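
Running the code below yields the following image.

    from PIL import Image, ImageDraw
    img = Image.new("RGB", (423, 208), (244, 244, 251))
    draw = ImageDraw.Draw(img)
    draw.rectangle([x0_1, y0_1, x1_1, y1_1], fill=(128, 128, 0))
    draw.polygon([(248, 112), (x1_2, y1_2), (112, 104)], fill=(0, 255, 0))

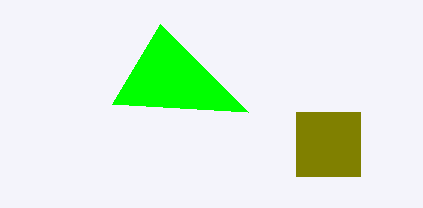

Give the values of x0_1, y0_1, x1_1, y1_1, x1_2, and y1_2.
x0_1 = 296
y0_1 = 112
x1_1 = 360
y1_1 = 176
x1_2 = 160
y1_2 = 24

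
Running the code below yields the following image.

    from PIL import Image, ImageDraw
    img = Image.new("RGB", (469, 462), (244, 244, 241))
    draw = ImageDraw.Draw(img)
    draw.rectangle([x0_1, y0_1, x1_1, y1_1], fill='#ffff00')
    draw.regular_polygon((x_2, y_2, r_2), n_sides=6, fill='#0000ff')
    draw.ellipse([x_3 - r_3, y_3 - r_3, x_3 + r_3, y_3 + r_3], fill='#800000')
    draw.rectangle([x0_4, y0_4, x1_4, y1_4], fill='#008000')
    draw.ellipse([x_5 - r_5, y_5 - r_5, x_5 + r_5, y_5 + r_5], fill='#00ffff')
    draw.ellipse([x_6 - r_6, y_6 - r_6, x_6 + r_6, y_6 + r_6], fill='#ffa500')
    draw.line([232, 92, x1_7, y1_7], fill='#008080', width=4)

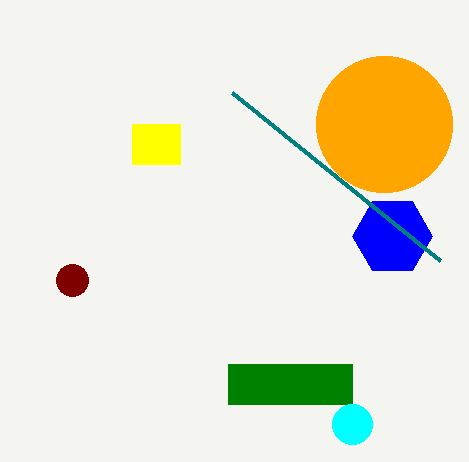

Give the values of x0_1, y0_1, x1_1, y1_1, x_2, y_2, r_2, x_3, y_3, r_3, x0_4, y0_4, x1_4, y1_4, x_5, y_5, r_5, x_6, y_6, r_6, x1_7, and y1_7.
x0_1 = 132
y0_1 = 124
x1_1 = 180
y1_1 = 164
x_2 = 392
y_2 = 236
r_2 = 40
x_3 = 72
y_3 = 280
r_3 = 16
x0_4 = 228
y0_4 = 364
x1_4 = 352
y1_4 = 404
x_5 = 352
y_5 = 424
r_5 = 20
x_6 = 384
y_6 = 124
r_6 = 68
x1_7 = 440
y1_7 = 260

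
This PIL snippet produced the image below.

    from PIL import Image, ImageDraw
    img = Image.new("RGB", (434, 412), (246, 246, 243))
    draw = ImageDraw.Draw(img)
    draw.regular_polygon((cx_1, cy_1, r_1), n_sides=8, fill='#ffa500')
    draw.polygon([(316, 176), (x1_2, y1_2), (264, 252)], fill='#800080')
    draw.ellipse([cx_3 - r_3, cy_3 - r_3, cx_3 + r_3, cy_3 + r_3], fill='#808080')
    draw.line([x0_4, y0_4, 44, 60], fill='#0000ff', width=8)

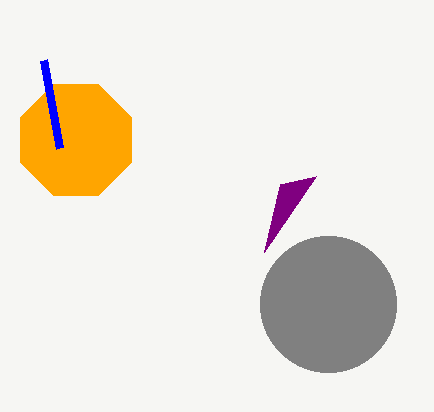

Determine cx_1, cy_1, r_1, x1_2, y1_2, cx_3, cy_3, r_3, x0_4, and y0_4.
cx_1 = 76, cy_1 = 140, r_1 = 60, x1_2 = 280, y1_2 = 184, cx_3 = 328, cy_3 = 304, r_3 = 68, x0_4 = 60, y0_4 = 148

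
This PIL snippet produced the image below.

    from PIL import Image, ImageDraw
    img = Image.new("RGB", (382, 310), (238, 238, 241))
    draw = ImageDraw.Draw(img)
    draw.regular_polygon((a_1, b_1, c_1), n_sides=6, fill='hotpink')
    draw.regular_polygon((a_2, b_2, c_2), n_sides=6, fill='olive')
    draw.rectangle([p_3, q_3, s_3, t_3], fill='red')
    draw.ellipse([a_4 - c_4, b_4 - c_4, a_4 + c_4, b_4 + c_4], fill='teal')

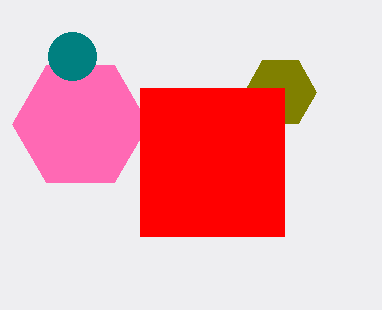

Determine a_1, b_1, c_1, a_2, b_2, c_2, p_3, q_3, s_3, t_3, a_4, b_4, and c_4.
a_1 = 80, b_1 = 124, c_1 = 68, a_2 = 280, b_2 = 92, c_2 = 36, p_3 = 140, q_3 = 88, s_3 = 284, t_3 = 236, a_4 = 72, b_4 = 56, c_4 = 24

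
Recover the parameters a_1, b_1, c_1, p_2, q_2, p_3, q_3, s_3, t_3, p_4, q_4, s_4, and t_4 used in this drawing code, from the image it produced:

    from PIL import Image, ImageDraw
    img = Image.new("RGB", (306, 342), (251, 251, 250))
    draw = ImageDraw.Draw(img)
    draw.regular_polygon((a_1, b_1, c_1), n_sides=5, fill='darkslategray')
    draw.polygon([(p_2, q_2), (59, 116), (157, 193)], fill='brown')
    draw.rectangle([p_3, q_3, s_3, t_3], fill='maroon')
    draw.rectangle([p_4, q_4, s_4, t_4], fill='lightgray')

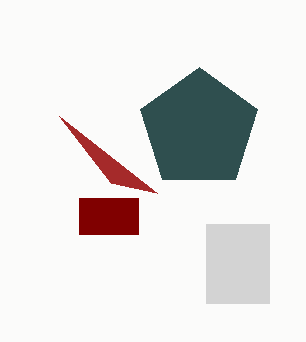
a_1 = 199; b_1 = 129; c_1 = 62; p_2 = 111; q_2 = 183; p_3 = 79; q_3 = 198; s_3 = 138; t_3 = 234; p_4 = 206; q_4 = 224; s_4 = 269; t_4 = 303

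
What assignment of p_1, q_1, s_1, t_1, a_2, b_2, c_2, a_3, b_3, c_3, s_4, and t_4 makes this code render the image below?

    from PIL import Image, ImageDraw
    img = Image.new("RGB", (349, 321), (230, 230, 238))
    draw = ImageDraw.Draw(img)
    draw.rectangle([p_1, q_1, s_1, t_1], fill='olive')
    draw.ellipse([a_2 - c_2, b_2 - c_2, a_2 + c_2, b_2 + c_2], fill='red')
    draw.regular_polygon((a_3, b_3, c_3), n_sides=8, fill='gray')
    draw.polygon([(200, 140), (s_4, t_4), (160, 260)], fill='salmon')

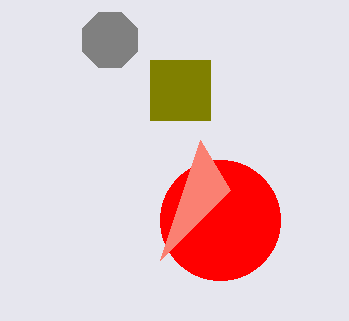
p_1 = 150; q_1 = 60; s_1 = 210; t_1 = 120; a_2 = 220; b_2 = 220; c_2 = 60; a_3 = 110; b_3 = 40; c_3 = 30; s_4 = 230; t_4 = 190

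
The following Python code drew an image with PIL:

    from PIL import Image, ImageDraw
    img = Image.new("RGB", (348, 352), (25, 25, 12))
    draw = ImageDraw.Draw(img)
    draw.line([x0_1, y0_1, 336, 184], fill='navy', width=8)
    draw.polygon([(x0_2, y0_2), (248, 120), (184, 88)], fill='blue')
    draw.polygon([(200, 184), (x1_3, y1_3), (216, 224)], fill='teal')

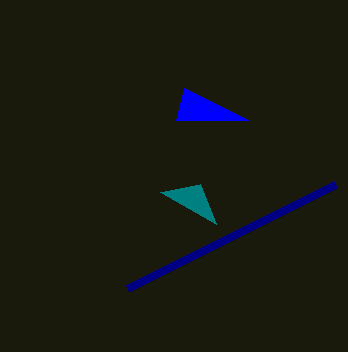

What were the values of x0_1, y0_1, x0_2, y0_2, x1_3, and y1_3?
x0_1 = 128; y0_1 = 288; x0_2 = 176; y0_2 = 120; x1_3 = 160; y1_3 = 192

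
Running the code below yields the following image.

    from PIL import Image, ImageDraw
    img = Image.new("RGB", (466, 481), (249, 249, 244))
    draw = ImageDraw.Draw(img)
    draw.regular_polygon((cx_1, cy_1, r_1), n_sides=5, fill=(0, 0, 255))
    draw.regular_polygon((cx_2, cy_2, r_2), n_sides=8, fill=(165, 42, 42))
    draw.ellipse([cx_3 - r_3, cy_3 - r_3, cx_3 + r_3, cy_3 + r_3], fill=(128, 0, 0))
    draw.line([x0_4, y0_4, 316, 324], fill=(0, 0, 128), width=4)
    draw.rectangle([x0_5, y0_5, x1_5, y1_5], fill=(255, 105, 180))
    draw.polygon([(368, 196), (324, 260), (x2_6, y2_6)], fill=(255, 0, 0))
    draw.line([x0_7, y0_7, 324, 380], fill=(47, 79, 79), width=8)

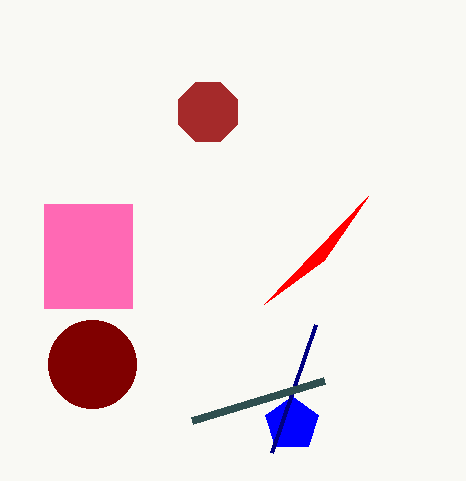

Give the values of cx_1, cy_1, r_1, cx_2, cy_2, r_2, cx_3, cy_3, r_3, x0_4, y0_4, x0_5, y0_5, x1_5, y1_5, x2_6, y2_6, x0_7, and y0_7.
cx_1 = 292
cy_1 = 424
r_1 = 28
cx_2 = 208
cy_2 = 112
r_2 = 32
cx_3 = 92
cy_3 = 364
r_3 = 44
x0_4 = 272
y0_4 = 452
x0_5 = 44
y0_5 = 204
x1_5 = 132
y1_5 = 308
x2_6 = 264
y2_6 = 304
x0_7 = 192
y0_7 = 420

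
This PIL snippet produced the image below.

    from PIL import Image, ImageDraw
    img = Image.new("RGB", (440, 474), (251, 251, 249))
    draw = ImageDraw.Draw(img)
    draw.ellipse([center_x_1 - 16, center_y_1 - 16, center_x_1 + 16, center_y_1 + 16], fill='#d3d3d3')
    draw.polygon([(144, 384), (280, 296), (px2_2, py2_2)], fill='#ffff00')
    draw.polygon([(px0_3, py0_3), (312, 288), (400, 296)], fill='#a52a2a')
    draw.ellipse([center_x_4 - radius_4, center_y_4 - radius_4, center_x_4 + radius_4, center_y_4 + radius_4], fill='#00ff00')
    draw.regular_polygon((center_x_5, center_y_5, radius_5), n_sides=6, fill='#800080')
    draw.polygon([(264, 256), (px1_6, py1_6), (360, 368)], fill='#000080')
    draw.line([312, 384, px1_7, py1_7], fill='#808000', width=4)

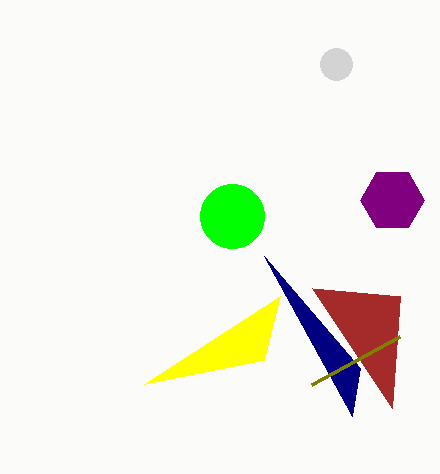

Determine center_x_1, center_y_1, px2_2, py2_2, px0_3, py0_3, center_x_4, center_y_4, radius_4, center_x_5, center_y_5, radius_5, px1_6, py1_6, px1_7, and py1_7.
center_x_1 = 336, center_y_1 = 64, px2_2 = 264, py2_2 = 360, px0_3 = 392, py0_3 = 408, center_x_4 = 232, center_y_4 = 216, radius_4 = 32, center_x_5 = 392, center_y_5 = 200, radius_5 = 32, px1_6 = 352, py1_6 = 416, px1_7 = 400, py1_7 = 336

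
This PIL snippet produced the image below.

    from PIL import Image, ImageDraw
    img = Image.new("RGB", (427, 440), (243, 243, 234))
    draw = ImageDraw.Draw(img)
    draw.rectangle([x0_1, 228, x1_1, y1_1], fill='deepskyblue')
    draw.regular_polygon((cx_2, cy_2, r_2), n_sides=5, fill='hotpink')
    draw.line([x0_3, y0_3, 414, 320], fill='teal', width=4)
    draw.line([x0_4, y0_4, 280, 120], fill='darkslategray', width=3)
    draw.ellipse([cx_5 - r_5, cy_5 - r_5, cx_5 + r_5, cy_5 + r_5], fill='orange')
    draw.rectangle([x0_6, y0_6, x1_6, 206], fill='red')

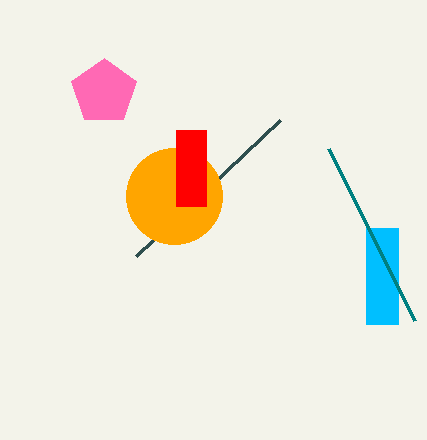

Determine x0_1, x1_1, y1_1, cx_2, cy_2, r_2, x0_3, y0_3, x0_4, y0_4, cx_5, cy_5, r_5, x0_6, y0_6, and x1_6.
x0_1 = 366
x1_1 = 398
y1_1 = 324
cx_2 = 104
cy_2 = 92
r_2 = 34
x0_3 = 328
y0_3 = 148
x0_4 = 136
y0_4 = 256
cx_5 = 174
cy_5 = 196
r_5 = 48
x0_6 = 176
y0_6 = 130
x1_6 = 206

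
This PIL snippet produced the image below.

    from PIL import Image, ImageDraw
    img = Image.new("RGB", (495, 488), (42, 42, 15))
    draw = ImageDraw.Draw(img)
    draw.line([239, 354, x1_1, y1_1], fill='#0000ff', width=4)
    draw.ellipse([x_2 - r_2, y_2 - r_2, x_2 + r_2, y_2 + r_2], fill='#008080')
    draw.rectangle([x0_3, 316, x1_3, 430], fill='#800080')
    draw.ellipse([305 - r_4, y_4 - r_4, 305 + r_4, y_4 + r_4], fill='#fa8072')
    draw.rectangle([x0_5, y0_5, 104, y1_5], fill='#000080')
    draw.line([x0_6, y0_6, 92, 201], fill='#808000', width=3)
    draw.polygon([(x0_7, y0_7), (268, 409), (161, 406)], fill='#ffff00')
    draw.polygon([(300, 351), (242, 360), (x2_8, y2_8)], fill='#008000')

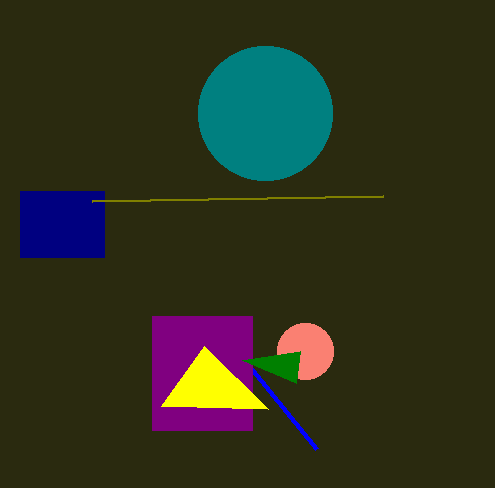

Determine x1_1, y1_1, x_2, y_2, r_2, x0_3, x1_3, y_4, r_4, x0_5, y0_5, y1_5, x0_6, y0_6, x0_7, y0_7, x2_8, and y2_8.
x1_1 = 316, y1_1 = 449, x_2 = 265, y_2 = 113, r_2 = 67, x0_3 = 152, x1_3 = 252, y_4 = 351, r_4 = 28, x0_5 = 20, y0_5 = 191, y1_5 = 257, x0_6 = 383, y0_6 = 196, x0_7 = 204, y0_7 = 346, x2_8 = 296, y2_8 = 383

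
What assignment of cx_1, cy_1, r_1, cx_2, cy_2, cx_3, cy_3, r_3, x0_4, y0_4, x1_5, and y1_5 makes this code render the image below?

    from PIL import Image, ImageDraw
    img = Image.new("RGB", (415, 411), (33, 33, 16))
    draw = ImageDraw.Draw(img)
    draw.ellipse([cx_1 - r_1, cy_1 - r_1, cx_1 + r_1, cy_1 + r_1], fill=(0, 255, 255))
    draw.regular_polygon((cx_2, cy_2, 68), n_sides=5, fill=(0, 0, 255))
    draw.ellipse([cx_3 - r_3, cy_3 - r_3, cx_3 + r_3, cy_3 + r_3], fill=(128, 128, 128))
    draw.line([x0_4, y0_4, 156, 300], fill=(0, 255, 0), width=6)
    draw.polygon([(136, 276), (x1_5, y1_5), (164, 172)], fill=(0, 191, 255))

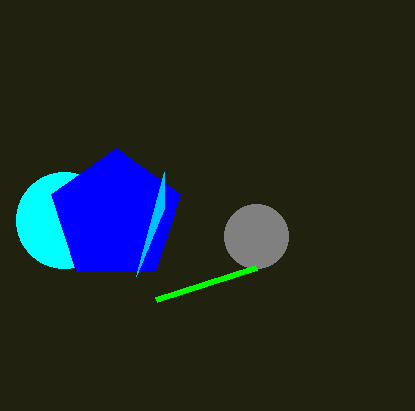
cx_1 = 64; cy_1 = 220; r_1 = 48; cx_2 = 116; cy_2 = 216; cx_3 = 256; cy_3 = 236; r_3 = 32; x0_4 = 256; y0_4 = 268; x1_5 = 164; y1_5 = 208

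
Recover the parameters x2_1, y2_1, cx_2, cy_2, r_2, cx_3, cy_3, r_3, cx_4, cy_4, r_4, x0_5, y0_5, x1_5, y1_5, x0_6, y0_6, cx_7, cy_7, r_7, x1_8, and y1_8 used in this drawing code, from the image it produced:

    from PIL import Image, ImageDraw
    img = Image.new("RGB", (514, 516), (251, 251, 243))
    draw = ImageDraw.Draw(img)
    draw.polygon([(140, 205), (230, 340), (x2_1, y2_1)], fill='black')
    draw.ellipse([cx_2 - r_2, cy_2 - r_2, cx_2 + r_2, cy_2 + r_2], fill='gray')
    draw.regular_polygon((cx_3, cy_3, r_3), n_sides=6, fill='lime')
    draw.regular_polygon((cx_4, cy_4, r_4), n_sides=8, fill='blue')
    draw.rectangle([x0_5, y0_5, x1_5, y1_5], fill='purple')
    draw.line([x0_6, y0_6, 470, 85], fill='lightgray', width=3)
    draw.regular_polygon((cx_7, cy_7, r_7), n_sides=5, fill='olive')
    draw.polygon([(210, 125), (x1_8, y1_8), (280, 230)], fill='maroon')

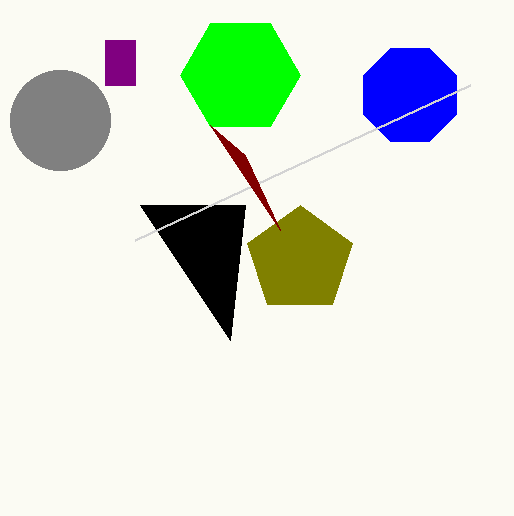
x2_1 = 245, y2_1 = 205, cx_2 = 60, cy_2 = 120, r_2 = 50, cx_3 = 240, cy_3 = 75, r_3 = 60, cx_4 = 410, cy_4 = 95, r_4 = 50, x0_5 = 105, y0_5 = 40, x1_5 = 135, y1_5 = 85, x0_6 = 135, y0_6 = 240, cx_7 = 300, cy_7 = 260, r_7 = 55, x1_8 = 245, y1_8 = 155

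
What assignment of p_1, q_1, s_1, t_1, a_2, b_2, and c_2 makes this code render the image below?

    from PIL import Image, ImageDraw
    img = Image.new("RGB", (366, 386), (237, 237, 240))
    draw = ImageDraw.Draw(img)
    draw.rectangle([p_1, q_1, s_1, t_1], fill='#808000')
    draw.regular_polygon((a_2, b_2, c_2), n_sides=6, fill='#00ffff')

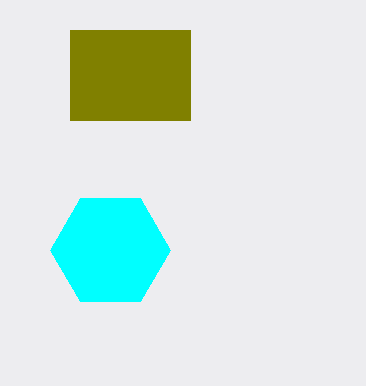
p_1 = 70
q_1 = 30
s_1 = 190
t_1 = 120
a_2 = 110
b_2 = 250
c_2 = 60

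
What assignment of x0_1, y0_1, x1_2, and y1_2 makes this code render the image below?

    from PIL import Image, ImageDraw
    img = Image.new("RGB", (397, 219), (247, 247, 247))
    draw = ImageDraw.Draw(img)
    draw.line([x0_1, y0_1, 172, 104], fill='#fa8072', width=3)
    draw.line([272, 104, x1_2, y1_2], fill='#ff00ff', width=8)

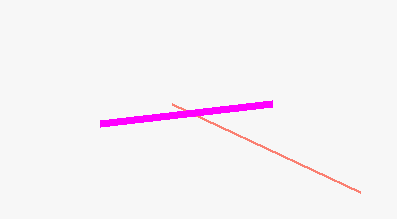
x0_1 = 360, y0_1 = 192, x1_2 = 100, y1_2 = 124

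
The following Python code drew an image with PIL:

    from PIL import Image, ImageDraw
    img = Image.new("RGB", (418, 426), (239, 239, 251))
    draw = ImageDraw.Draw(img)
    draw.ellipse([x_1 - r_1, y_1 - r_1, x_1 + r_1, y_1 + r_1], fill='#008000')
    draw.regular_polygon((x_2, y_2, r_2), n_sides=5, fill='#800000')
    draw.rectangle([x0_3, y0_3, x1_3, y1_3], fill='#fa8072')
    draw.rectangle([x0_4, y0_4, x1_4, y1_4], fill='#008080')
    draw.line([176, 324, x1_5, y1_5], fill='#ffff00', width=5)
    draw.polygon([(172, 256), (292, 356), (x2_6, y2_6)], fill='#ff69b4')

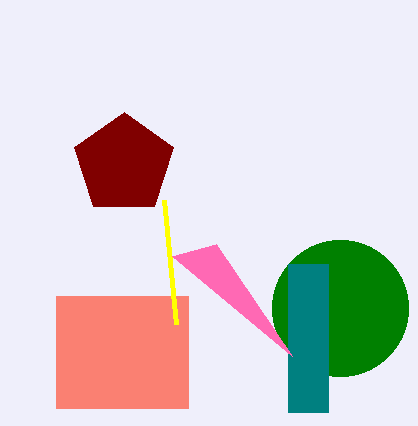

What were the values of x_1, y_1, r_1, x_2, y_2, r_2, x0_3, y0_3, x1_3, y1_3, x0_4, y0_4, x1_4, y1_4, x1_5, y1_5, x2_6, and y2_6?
x_1 = 340, y_1 = 308, r_1 = 68, x_2 = 124, y_2 = 164, r_2 = 52, x0_3 = 56, y0_3 = 296, x1_3 = 188, y1_3 = 408, x0_4 = 288, y0_4 = 264, x1_4 = 328, y1_4 = 412, x1_5 = 164, y1_5 = 200, x2_6 = 216, y2_6 = 244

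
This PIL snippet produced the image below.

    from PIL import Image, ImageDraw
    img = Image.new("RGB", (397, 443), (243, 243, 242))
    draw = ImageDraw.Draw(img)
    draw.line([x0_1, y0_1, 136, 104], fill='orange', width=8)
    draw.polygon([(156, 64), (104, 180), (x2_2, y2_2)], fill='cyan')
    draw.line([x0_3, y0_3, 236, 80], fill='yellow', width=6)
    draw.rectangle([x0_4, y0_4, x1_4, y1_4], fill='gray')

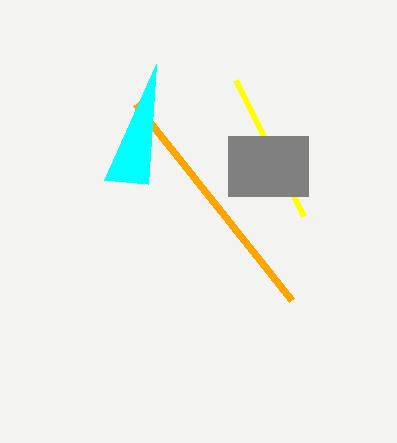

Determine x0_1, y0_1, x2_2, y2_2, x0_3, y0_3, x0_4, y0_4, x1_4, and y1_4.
x0_1 = 292; y0_1 = 300; x2_2 = 148; y2_2 = 184; x0_3 = 304; y0_3 = 216; x0_4 = 228; y0_4 = 136; x1_4 = 308; y1_4 = 196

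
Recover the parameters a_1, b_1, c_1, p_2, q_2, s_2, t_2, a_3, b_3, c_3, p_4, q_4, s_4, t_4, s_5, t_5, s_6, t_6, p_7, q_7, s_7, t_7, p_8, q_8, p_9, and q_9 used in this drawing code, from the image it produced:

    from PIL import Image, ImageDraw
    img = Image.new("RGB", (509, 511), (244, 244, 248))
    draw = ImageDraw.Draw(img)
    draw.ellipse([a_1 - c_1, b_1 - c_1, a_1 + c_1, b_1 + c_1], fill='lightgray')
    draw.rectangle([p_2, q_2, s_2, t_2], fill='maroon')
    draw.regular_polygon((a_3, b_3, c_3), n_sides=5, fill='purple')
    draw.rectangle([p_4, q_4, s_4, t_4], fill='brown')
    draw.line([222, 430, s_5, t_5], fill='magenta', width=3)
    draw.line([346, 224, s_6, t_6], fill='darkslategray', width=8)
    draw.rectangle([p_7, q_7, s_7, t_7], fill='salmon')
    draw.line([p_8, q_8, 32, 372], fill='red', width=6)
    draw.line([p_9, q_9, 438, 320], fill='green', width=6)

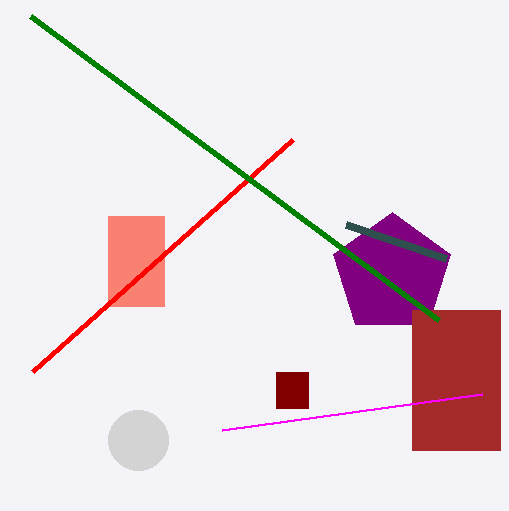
a_1 = 138; b_1 = 440; c_1 = 30; p_2 = 276; q_2 = 372; s_2 = 308; t_2 = 408; a_3 = 392; b_3 = 274; c_3 = 62; p_4 = 412; q_4 = 310; s_4 = 500; t_4 = 450; s_5 = 482; t_5 = 394; s_6 = 446; t_6 = 258; p_7 = 108; q_7 = 216; s_7 = 164; t_7 = 306; p_8 = 292; q_8 = 140; p_9 = 30; q_9 = 16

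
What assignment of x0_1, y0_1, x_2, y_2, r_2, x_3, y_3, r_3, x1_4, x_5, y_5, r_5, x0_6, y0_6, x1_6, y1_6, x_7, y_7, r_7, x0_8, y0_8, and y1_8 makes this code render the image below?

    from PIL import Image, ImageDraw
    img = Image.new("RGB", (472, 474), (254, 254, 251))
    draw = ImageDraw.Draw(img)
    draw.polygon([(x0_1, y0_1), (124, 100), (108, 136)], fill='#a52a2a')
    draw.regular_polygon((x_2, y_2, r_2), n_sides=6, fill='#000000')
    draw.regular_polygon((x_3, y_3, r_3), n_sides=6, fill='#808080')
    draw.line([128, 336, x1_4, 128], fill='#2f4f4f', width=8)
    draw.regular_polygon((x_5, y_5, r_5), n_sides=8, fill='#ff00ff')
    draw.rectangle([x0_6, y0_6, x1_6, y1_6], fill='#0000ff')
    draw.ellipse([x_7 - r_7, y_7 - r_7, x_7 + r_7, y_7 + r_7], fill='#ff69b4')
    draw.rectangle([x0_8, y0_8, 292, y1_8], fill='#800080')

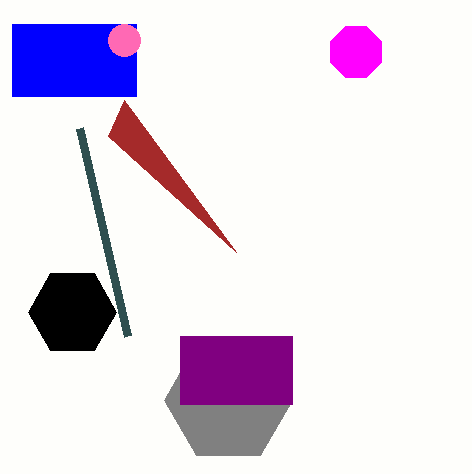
x0_1 = 236; y0_1 = 252; x_2 = 72; y_2 = 312; r_2 = 44; x_3 = 228; y_3 = 400; r_3 = 64; x1_4 = 80; x_5 = 356; y_5 = 52; r_5 = 28; x0_6 = 12; y0_6 = 24; x1_6 = 136; y1_6 = 96; x_7 = 124; y_7 = 40; r_7 = 16; x0_8 = 180; y0_8 = 336; y1_8 = 404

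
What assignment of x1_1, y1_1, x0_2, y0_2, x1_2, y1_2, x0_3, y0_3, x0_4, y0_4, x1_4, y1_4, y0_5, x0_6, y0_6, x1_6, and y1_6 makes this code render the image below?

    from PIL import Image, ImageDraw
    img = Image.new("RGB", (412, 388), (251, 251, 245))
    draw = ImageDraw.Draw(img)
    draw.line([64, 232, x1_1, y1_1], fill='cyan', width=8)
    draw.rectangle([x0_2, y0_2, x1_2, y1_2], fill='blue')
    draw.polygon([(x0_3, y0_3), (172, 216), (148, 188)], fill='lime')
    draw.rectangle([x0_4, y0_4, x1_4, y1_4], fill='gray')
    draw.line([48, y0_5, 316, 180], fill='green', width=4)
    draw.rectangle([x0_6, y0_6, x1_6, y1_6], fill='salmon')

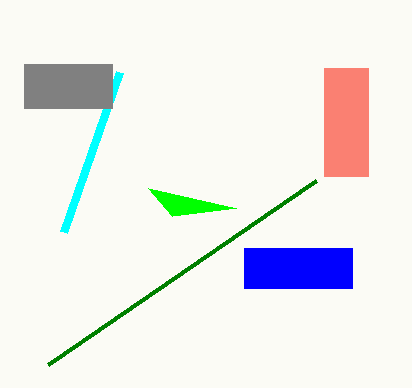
x1_1 = 120, y1_1 = 72, x0_2 = 244, y0_2 = 248, x1_2 = 352, y1_2 = 288, x0_3 = 236, y0_3 = 208, x0_4 = 24, y0_4 = 64, x1_4 = 112, y1_4 = 108, y0_5 = 364, x0_6 = 324, y0_6 = 68, x1_6 = 368, y1_6 = 176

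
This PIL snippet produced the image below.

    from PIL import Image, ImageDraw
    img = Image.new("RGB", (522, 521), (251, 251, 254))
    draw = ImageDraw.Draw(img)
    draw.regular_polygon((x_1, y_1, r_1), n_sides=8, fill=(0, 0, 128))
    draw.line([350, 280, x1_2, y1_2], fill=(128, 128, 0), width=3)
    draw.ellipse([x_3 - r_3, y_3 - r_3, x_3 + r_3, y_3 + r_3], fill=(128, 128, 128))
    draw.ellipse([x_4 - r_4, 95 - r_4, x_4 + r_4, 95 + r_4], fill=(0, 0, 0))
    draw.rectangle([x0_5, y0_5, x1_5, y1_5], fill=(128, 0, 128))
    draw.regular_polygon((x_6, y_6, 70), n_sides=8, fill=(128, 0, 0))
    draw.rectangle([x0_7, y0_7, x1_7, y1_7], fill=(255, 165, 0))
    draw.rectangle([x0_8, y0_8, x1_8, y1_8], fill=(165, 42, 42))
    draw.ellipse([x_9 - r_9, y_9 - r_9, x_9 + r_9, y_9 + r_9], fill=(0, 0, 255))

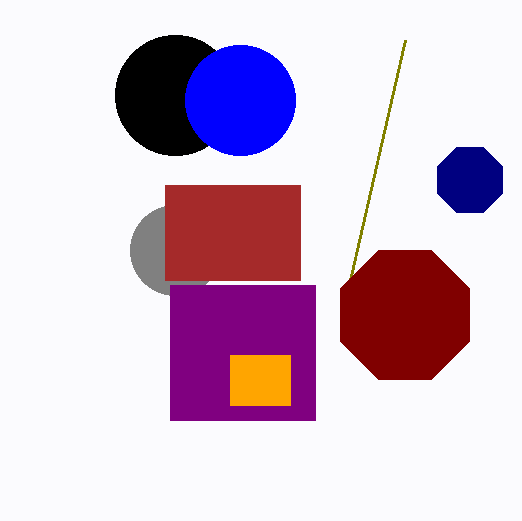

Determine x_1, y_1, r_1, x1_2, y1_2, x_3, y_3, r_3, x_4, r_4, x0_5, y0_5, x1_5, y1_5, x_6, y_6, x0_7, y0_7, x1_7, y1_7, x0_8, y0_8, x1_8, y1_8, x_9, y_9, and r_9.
x_1 = 470
y_1 = 180
r_1 = 35
x1_2 = 405
y1_2 = 40
x_3 = 175
y_3 = 250
r_3 = 45
x_4 = 175
r_4 = 60
x0_5 = 170
y0_5 = 285
x1_5 = 315
y1_5 = 420
x_6 = 405
y_6 = 315
x0_7 = 230
y0_7 = 355
x1_7 = 290
y1_7 = 405
x0_8 = 165
y0_8 = 185
x1_8 = 300
y1_8 = 280
x_9 = 240
y_9 = 100
r_9 = 55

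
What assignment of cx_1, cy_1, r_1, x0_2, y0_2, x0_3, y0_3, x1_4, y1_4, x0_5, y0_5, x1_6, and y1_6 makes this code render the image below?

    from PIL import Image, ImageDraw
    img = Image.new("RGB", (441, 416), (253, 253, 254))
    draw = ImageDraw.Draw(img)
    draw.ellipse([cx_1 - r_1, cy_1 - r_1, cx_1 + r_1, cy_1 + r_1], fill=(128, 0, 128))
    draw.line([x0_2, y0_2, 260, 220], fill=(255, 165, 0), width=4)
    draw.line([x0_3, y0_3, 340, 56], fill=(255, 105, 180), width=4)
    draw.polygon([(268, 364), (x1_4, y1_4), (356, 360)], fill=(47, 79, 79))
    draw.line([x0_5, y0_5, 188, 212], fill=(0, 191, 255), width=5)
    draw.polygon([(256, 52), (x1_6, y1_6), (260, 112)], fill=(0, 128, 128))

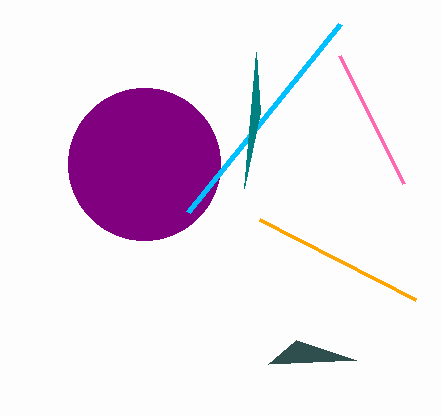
cx_1 = 144, cy_1 = 164, r_1 = 76, x0_2 = 416, y0_2 = 300, x0_3 = 404, y0_3 = 184, x1_4 = 296, y1_4 = 340, x0_5 = 340, y0_5 = 24, x1_6 = 244, y1_6 = 188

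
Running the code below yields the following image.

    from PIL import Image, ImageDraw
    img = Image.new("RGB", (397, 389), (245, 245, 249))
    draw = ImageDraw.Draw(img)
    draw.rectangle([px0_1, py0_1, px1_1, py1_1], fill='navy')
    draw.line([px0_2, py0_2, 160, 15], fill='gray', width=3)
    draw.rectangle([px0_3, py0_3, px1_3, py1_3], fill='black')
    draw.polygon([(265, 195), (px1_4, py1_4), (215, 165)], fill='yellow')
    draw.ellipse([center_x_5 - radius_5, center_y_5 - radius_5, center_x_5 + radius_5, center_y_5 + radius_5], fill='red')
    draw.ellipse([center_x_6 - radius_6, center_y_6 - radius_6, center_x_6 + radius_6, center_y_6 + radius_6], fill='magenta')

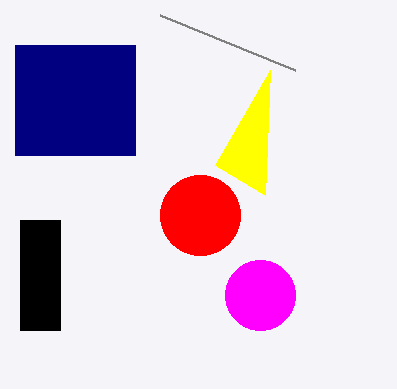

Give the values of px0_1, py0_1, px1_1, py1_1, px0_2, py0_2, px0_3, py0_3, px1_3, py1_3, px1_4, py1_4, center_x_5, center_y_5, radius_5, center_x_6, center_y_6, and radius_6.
px0_1 = 15
py0_1 = 45
px1_1 = 135
py1_1 = 155
px0_2 = 295
py0_2 = 70
px0_3 = 20
py0_3 = 220
px1_3 = 60
py1_3 = 330
px1_4 = 270
py1_4 = 70
center_x_5 = 200
center_y_5 = 215
radius_5 = 40
center_x_6 = 260
center_y_6 = 295
radius_6 = 35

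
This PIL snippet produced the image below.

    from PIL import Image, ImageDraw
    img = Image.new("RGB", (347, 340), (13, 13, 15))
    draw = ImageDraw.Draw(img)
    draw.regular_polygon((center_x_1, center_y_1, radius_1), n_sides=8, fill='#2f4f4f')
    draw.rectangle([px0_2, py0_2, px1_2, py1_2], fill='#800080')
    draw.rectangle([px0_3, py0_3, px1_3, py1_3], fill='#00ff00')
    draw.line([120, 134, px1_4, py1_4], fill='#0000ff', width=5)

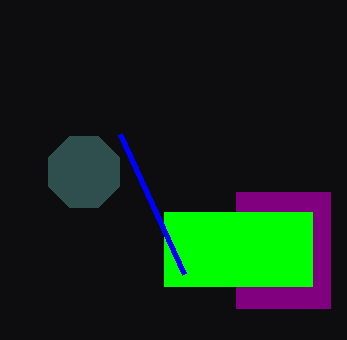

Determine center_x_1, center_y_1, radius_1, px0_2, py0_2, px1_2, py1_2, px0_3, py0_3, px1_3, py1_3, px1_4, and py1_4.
center_x_1 = 84; center_y_1 = 172; radius_1 = 38; px0_2 = 236; py0_2 = 192; px1_2 = 330; py1_2 = 308; px0_3 = 164; py0_3 = 212; px1_3 = 312; py1_3 = 286; px1_4 = 184; py1_4 = 274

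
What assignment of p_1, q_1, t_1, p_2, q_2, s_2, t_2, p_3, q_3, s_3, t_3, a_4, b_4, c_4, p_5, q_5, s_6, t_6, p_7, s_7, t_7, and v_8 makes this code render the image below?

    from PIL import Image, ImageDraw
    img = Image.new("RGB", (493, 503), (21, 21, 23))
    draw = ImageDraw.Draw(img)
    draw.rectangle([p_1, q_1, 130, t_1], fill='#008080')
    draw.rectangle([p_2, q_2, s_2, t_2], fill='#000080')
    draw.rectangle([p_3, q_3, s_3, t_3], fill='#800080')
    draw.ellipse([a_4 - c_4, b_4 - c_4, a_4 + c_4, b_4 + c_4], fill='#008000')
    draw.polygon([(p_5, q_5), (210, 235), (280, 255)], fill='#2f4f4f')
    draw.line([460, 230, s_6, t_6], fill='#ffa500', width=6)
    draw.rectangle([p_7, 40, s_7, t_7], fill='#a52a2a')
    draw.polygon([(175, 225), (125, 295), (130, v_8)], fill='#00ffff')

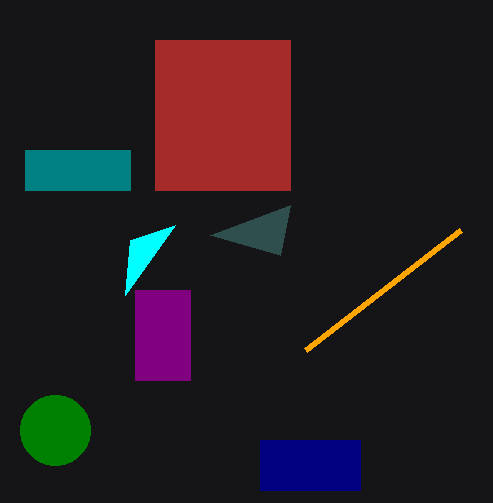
p_1 = 25; q_1 = 150; t_1 = 190; p_2 = 260; q_2 = 440; s_2 = 360; t_2 = 490; p_3 = 135; q_3 = 290; s_3 = 190; t_3 = 380; a_4 = 55; b_4 = 430; c_4 = 35; p_5 = 290; q_5 = 205; s_6 = 305; t_6 = 350; p_7 = 155; s_7 = 290; t_7 = 190; v_8 = 240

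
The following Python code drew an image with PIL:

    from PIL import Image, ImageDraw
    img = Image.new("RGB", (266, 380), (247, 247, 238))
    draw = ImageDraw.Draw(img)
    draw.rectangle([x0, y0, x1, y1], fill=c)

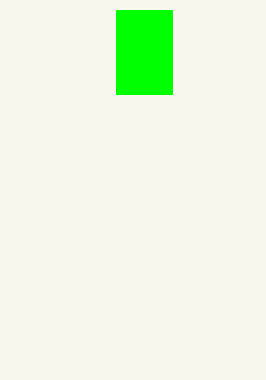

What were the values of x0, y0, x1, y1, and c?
x0 = 116; y0 = 10; x1 = 172; y1 = 94; c = 'lime'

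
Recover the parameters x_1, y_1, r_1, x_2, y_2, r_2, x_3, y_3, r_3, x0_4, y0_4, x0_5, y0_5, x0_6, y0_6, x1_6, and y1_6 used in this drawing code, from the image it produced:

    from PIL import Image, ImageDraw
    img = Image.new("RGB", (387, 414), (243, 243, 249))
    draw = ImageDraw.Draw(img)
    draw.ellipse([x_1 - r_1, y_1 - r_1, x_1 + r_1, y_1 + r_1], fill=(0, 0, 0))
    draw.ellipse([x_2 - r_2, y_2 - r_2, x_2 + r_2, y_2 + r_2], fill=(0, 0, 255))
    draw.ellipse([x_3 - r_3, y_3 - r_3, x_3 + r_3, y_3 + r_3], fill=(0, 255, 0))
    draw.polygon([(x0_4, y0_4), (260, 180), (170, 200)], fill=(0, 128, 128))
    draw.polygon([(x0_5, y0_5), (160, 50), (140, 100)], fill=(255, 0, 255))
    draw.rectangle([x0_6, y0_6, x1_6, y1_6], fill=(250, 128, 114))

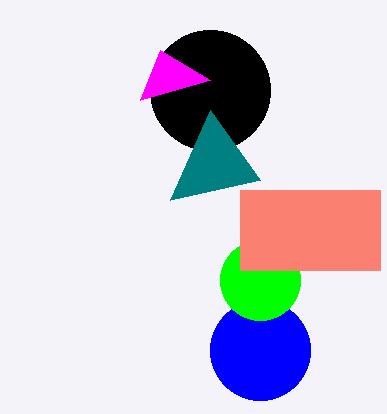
x_1 = 210, y_1 = 90, r_1 = 60, x_2 = 260, y_2 = 350, r_2 = 50, x_3 = 260, y_3 = 280, r_3 = 40, x0_4 = 210, y0_4 = 110, x0_5 = 210, y0_5 = 80, x0_6 = 240, y0_6 = 190, x1_6 = 380, y1_6 = 270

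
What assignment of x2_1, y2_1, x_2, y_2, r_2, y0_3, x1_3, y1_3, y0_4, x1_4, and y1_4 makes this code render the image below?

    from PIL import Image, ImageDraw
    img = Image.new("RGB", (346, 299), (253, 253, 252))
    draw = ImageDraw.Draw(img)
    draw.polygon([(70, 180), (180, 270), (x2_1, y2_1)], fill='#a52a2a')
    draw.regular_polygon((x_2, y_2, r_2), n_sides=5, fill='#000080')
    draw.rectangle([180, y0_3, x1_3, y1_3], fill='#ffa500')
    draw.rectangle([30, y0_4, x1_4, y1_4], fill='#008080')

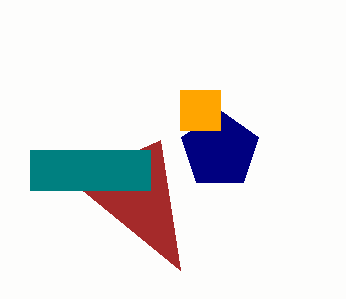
x2_1 = 160; y2_1 = 140; x_2 = 220; y_2 = 150; r_2 = 40; y0_3 = 90; x1_3 = 220; y1_3 = 130; y0_4 = 150; x1_4 = 150; y1_4 = 190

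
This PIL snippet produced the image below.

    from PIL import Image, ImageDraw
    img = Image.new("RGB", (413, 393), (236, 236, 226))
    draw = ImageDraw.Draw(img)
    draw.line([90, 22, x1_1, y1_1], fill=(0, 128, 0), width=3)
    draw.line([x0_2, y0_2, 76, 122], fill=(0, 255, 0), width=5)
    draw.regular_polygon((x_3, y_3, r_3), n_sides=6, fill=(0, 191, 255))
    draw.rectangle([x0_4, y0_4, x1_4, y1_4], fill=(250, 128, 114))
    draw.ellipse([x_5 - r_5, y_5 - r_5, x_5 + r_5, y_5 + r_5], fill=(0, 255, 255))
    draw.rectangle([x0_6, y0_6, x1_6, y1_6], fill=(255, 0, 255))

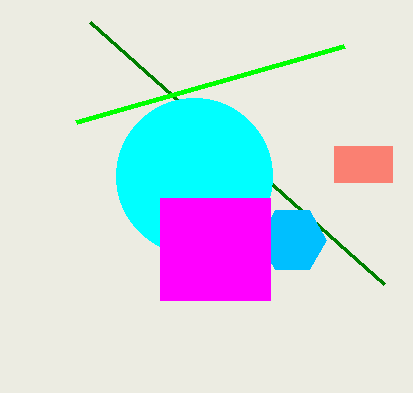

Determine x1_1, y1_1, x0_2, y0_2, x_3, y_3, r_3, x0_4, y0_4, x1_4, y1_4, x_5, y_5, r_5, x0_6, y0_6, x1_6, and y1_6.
x1_1 = 384; y1_1 = 284; x0_2 = 344; y0_2 = 46; x_3 = 292; y_3 = 240; r_3 = 34; x0_4 = 334; y0_4 = 146; x1_4 = 392; y1_4 = 182; x_5 = 194; y_5 = 176; r_5 = 78; x0_6 = 160; y0_6 = 198; x1_6 = 270; y1_6 = 300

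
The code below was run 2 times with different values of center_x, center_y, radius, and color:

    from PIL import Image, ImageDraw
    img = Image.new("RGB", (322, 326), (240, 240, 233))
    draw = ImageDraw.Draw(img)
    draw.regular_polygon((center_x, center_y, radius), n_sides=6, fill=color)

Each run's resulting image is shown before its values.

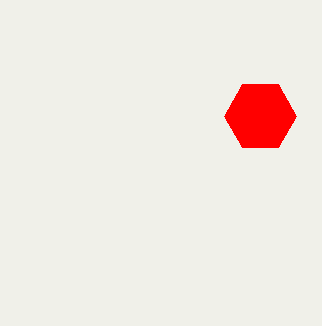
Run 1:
center_x = 260; center_y = 116; radius = 36; color = 'red'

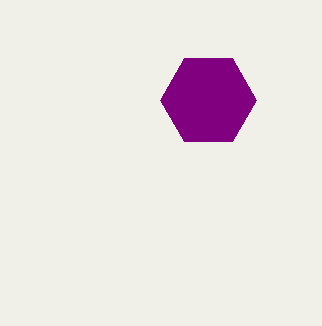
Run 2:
center_x = 208; center_y = 100; radius = 48; color = 'purple'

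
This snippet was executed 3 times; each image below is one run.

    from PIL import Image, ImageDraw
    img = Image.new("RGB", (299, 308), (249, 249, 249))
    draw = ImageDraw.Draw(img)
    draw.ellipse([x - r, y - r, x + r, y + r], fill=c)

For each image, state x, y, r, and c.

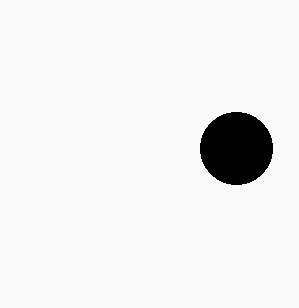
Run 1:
x = 236
y = 148
r = 36
c = 'black'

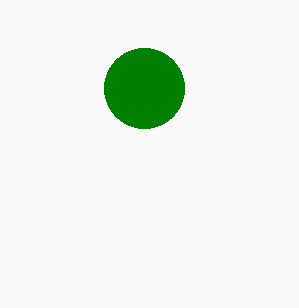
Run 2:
x = 144
y = 88
r = 40
c = 'green'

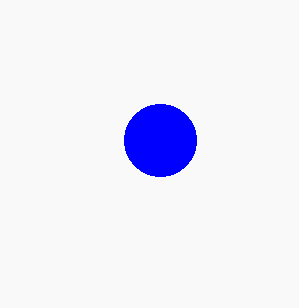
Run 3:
x = 160; y = 140; r = 36; c = 'blue'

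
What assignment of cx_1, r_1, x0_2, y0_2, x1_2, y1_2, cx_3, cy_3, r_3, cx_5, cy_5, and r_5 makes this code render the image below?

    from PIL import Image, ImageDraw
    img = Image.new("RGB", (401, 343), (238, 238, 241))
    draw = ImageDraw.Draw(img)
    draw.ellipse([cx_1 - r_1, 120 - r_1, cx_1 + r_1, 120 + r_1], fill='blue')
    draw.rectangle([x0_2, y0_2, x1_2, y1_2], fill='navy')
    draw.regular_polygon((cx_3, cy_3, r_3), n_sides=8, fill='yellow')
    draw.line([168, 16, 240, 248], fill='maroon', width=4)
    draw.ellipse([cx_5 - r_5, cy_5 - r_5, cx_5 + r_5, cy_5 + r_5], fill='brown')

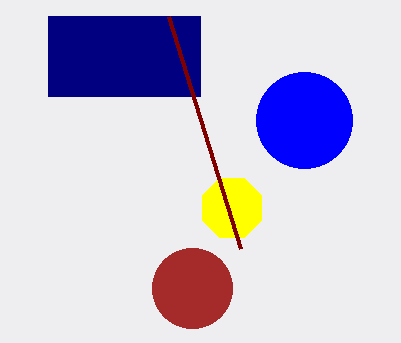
cx_1 = 304, r_1 = 48, x0_2 = 48, y0_2 = 16, x1_2 = 200, y1_2 = 96, cx_3 = 232, cy_3 = 208, r_3 = 32, cx_5 = 192, cy_5 = 288, r_5 = 40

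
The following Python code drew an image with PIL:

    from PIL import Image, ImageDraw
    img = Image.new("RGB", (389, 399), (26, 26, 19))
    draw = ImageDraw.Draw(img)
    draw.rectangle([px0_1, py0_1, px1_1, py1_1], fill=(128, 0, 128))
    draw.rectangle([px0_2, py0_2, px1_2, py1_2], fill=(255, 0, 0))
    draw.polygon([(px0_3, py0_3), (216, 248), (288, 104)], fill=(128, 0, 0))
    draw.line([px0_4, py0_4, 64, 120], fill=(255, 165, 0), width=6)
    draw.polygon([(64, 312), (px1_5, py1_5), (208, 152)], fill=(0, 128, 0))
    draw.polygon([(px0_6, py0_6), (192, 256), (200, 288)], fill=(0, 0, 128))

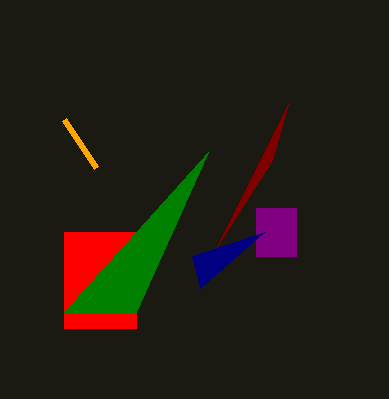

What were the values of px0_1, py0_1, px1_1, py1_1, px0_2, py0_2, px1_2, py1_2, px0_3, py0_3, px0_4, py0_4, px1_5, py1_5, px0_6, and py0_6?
px0_1 = 256; py0_1 = 208; px1_1 = 296; py1_1 = 256; px0_2 = 64; py0_2 = 232; px1_2 = 136; py1_2 = 328; px0_3 = 272; py0_3 = 160; px0_4 = 96; py0_4 = 168; px1_5 = 136; py1_5 = 312; px0_6 = 264; py0_6 = 232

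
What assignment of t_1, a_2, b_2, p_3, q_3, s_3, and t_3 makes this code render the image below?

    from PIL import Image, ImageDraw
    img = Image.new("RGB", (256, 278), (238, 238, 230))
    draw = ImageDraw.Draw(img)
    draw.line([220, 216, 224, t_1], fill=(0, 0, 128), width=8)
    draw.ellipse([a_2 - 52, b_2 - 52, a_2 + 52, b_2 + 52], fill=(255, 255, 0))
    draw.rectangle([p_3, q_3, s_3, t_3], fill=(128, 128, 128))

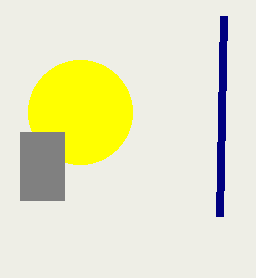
t_1 = 16; a_2 = 80; b_2 = 112; p_3 = 20; q_3 = 132; s_3 = 64; t_3 = 200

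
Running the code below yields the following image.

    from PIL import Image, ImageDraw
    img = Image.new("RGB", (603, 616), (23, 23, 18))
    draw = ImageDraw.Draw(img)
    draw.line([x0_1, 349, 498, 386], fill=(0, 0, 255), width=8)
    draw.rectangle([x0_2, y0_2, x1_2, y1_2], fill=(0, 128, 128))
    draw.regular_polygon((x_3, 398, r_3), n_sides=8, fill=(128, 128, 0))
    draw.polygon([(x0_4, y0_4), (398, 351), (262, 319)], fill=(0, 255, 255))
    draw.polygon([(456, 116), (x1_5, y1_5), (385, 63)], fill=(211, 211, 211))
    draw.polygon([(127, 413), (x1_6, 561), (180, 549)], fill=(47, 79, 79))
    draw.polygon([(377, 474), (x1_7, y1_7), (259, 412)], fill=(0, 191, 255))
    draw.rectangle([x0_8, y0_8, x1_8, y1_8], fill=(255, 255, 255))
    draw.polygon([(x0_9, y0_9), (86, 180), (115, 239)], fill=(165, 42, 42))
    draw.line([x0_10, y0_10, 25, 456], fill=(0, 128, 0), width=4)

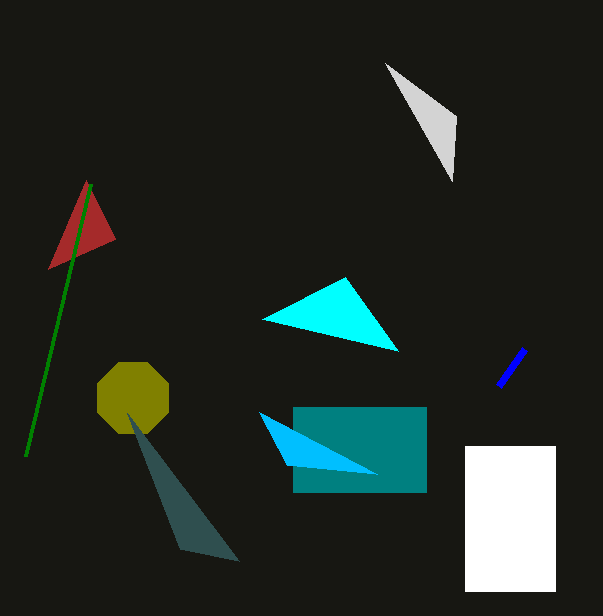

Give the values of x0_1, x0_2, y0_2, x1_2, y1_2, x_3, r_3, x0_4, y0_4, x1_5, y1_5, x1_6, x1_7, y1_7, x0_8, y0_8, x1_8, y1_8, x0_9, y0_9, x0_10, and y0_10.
x0_1 = 524, x0_2 = 293, y0_2 = 407, x1_2 = 426, y1_2 = 492, x_3 = 133, r_3 = 38, x0_4 = 345, y0_4 = 277, x1_5 = 452, y1_5 = 181, x1_6 = 239, x1_7 = 287, y1_7 = 465, x0_8 = 465, y0_8 = 446, x1_8 = 555, y1_8 = 591, x0_9 = 48, y0_9 = 269, x0_10 = 90, y0_10 = 184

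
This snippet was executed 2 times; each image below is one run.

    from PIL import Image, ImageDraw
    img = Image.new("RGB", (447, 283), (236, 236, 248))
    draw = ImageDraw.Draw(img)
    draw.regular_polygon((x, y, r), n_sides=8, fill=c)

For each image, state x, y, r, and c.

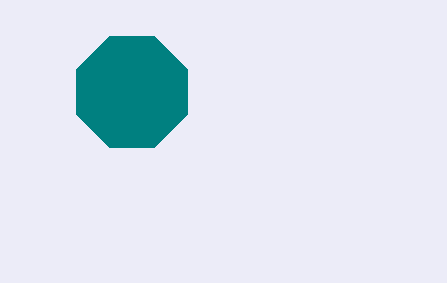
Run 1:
x = 132; y = 92; r = 60; c = 'teal'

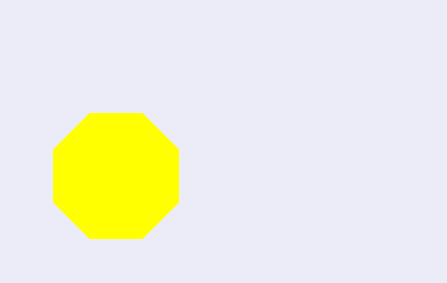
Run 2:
x = 116
y = 176
r = 68
c = 'yellow'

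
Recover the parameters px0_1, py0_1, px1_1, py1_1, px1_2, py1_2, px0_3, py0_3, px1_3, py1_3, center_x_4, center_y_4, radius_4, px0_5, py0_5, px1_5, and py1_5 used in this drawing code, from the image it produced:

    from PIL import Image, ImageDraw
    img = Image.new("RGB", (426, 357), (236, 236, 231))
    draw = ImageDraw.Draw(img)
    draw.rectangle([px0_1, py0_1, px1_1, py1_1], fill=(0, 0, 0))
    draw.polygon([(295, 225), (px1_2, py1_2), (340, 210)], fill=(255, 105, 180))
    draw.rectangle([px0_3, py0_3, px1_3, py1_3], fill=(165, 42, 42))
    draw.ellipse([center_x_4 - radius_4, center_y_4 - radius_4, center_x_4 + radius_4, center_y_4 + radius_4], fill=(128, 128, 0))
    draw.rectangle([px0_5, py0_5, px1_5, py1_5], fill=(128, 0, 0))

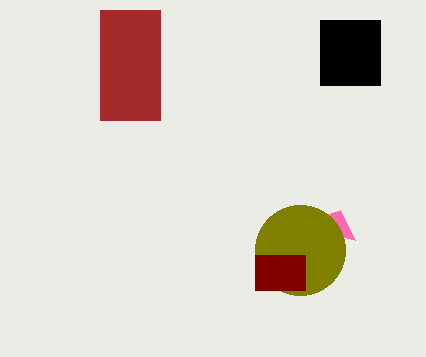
px0_1 = 320; py0_1 = 20; px1_1 = 380; py1_1 = 85; px1_2 = 355; py1_2 = 240; px0_3 = 100; py0_3 = 10; px1_3 = 160; py1_3 = 120; center_x_4 = 300; center_y_4 = 250; radius_4 = 45; px0_5 = 255; py0_5 = 255; px1_5 = 305; py1_5 = 290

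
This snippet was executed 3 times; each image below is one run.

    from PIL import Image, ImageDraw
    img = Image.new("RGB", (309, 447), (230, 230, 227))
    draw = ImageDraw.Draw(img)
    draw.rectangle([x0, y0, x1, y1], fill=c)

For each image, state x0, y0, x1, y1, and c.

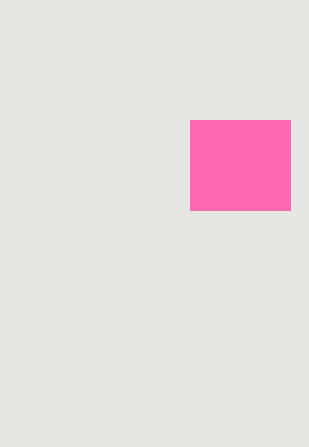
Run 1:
x0 = 190
y0 = 120
x1 = 290
y1 = 210
c = 'hotpink'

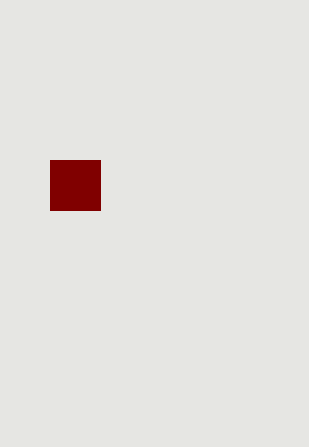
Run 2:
x0 = 50, y0 = 160, x1 = 100, y1 = 210, c = 'maroon'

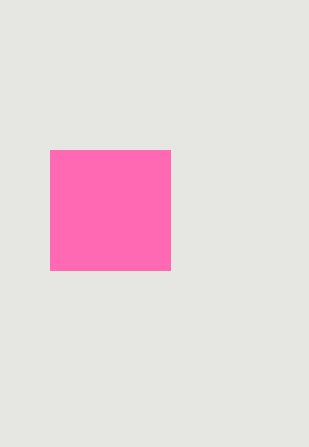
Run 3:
x0 = 50; y0 = 150; x1 = 170; y1 = 270; c = 'hotpink'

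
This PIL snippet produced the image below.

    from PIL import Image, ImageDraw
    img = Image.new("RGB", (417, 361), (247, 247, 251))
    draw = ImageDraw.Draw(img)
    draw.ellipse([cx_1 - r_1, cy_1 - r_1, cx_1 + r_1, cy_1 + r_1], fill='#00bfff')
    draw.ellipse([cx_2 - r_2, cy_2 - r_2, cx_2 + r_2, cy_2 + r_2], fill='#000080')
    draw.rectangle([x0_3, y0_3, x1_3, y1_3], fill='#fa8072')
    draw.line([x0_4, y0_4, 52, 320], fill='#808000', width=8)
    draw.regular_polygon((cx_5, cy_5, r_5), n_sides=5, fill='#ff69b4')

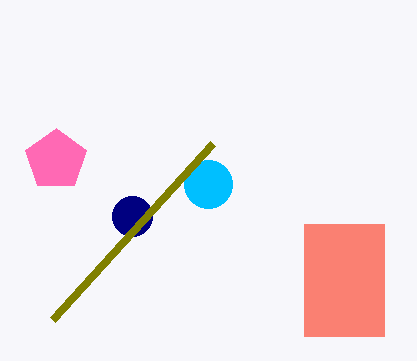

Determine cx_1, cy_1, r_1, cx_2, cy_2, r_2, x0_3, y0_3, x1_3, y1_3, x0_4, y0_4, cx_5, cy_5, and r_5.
cx_1 = 208
cy_1 = 184
r_1 = 24
cx_2 = 132
cy_2 = 216
r_2 = 20
x0_3 = 304
y0_3 = 224
x1_3 = 384
y1_3 = 336
x0_4 = 212
y0_4 = 144
cx_5 = 56
cy_5 = 160
r_5 = 32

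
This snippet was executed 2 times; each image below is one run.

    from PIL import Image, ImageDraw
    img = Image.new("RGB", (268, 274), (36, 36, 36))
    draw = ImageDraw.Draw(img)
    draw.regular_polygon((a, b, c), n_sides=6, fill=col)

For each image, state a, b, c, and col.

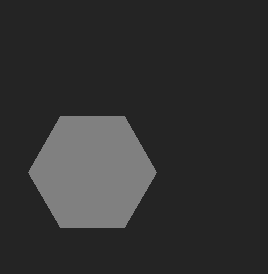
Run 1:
a = 92; b = 172; c = 64; col = 'gray'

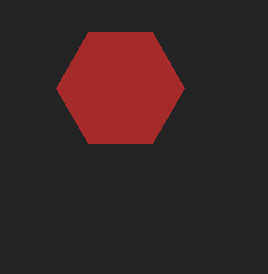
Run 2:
a = 120; b = 88; c = 64; col = 'brown'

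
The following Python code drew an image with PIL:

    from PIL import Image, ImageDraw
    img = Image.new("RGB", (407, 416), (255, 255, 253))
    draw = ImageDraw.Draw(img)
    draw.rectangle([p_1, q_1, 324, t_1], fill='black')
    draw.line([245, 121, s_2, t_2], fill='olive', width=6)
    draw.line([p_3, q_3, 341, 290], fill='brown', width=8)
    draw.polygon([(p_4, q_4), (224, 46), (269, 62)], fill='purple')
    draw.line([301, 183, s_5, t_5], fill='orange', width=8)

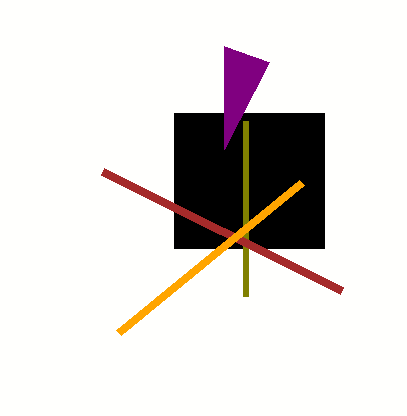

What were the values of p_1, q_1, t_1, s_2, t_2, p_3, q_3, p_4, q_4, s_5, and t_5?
p_1 = 174
q_1 = 113
t_1 = 248
s_2 = 245
t_2 = 296
p_3 = 102
q_3 = 171
p_4 = 224
q_4 = 149
s_5 = 118
t_5 = 333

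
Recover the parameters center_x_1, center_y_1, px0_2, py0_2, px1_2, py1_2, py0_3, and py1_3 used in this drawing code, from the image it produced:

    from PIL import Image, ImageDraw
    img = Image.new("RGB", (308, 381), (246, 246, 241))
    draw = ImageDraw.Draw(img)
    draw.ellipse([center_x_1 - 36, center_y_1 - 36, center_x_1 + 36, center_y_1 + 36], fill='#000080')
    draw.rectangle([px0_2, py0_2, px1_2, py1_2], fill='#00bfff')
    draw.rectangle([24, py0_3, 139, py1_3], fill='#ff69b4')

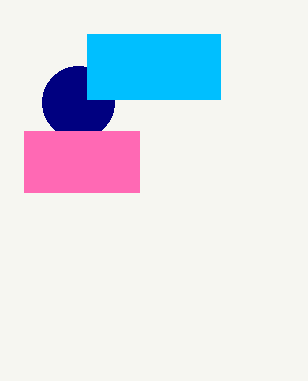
center_x_1 = 78, center_y_1 = 102, px0_2 = 87, py0_2 = 34, px1_2 = 220, py1_2 = 99, py0_3 = 131, py1_3 = 192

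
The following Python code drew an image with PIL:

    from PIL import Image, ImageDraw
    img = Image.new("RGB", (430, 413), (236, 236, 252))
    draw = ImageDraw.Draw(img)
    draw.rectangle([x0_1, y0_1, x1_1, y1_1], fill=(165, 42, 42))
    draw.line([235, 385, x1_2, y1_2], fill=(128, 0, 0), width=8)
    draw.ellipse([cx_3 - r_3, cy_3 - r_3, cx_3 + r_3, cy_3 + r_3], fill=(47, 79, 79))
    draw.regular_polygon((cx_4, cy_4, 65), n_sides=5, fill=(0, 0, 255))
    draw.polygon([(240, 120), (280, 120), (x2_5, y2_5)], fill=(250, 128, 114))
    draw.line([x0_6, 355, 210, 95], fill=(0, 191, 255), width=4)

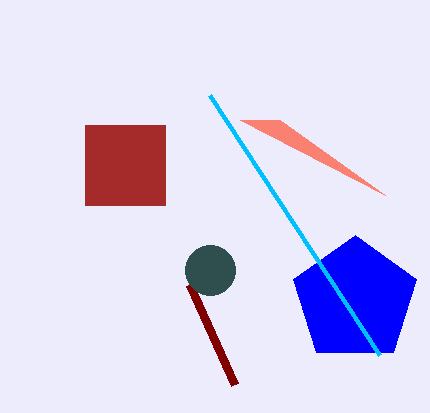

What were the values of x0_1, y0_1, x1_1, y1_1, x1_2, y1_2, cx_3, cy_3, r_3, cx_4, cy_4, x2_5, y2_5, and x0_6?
x0_1 = 85
y0_1 = 125
x1_1 = 165
y1_1 = 205
x1_2 = 190
y1_2 = 285
cx_3 = 210
cy_3 = 270
r_3 = 25
cx_4 = 355
cy_4 = 300
x2_5 = 385
y2_5 = 195
x0_6 = 380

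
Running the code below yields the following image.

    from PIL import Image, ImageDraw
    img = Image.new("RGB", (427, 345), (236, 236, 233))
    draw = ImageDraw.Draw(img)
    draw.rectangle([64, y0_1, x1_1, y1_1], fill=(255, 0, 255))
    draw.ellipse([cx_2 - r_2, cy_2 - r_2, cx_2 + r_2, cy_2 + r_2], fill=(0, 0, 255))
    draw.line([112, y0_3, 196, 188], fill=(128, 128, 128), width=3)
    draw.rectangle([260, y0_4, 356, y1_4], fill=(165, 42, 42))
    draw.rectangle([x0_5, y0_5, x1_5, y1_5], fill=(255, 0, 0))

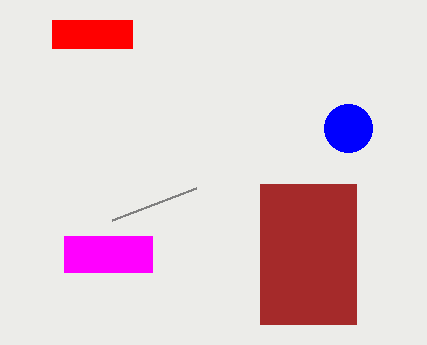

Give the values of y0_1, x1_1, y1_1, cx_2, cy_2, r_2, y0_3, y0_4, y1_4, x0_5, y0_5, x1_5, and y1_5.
y0_1 = 236; x1_1 = 152; y1_1 = 272; cx_2 = 348; cy_2 = 128; r_2 = 24; y0_3 = 220; y0_4 = 184; y1_4 = 324; x0_5 = 52; y0_5 = 20; x1_5 = 132; y1_5 = 48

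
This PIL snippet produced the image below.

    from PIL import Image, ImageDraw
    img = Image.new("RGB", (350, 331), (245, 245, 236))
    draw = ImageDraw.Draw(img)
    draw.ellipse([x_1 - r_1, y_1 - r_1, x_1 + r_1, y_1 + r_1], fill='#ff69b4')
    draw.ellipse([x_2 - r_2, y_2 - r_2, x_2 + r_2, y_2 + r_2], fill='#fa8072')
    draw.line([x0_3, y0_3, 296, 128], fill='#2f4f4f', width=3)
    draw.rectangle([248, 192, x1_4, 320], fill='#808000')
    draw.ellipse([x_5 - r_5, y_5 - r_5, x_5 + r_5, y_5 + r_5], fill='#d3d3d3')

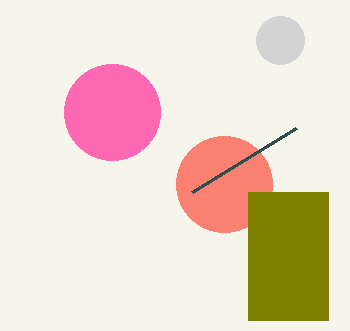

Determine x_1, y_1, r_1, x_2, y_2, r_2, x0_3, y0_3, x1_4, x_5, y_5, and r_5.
x_1 = 112; y_1 = 112; r_1 = 48; x_2 = 224; y_2 = 184; r_2 = 48; x0_3 = 192; y0_3 = 192; x1_4 = 328; x_5 = 280; y_5 = 40; r_5 = 24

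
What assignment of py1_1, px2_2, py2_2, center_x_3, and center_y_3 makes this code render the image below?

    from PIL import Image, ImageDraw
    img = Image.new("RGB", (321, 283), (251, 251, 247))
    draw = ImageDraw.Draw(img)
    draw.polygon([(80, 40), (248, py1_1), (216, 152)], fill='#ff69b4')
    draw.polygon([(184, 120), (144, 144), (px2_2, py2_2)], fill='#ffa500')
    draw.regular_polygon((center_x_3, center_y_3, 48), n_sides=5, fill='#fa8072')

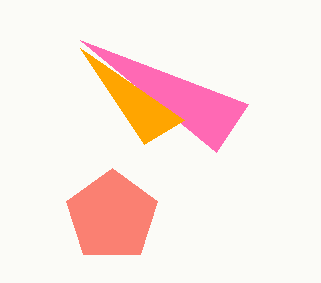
py1_1 = 104; px2_2 = 80; py2_2 = 48; center_x_3 = 112; center_y_3 = 216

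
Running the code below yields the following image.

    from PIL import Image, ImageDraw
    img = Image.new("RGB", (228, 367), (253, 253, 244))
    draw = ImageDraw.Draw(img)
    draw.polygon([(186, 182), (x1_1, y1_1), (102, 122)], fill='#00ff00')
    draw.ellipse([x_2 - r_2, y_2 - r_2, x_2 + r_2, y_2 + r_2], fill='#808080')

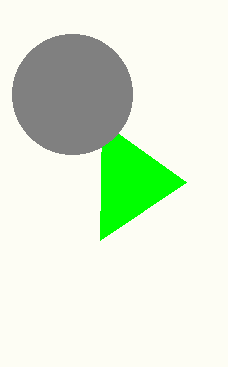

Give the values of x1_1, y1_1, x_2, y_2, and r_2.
x1_1 = 100; y1_1 = 240; x_2 = 72; y_2 = 94; r_2 = 60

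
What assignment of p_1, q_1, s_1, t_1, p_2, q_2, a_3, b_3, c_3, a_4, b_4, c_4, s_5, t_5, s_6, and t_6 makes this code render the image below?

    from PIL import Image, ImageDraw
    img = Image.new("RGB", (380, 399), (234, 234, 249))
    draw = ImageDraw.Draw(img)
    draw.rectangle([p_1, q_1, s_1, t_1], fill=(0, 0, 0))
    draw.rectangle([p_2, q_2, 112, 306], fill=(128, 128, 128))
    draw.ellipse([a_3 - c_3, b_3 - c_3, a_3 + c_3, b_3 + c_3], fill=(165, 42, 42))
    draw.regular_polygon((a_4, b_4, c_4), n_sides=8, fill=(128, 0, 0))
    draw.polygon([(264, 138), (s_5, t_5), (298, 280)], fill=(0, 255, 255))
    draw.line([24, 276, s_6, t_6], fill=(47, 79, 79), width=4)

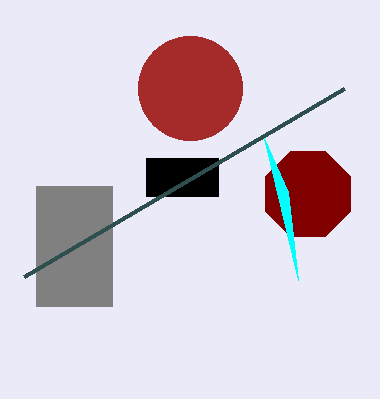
p_1 = 146; q_1 = 158; s_1 = 218; t_1 = 196; p_2 = 36; q_2 = 186; a_3 = 190; b_3 = 88; c_3 = 52; a_4 = 308; b_4 = 194; c_4 = 46; s_5 = 288; t_5 = 192; s_6 = 344; t_6 = 88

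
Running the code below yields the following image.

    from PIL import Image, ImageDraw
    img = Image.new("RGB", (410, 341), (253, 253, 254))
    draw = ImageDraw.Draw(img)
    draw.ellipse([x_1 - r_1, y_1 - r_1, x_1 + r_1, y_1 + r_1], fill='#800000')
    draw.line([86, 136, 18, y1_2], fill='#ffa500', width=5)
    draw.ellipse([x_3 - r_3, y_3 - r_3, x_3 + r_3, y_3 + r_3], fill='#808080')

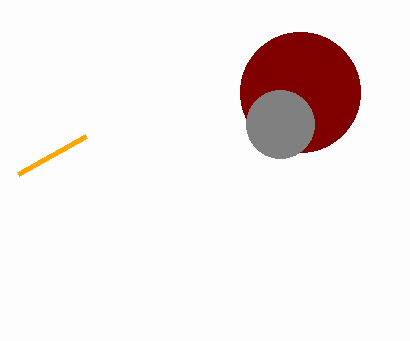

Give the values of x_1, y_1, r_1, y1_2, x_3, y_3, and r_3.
x_1 = 300, y_1 = 92, r_1 = 60, y1_2 = 174, x_3 = 280, y_3 = 124, r_3 = 34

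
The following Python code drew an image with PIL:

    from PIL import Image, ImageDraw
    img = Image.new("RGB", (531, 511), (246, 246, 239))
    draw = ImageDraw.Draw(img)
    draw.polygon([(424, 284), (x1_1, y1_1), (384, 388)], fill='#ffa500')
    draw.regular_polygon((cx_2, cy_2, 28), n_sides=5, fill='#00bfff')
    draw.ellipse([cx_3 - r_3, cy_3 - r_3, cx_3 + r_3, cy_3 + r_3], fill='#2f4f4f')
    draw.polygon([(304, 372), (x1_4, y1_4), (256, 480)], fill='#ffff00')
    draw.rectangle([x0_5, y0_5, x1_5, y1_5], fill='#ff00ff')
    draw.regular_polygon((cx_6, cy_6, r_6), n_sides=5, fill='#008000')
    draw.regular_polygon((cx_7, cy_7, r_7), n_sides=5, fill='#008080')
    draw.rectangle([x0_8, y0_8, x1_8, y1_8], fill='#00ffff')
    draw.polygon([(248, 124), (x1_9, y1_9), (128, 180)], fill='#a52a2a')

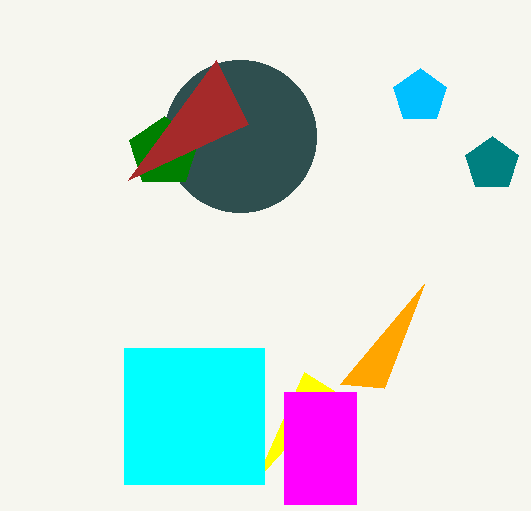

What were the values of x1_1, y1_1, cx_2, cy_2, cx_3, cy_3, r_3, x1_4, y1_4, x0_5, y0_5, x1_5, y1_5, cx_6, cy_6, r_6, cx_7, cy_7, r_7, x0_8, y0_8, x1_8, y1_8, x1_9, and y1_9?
x1_1 = 340; y1_1 = 384; cx_2 = 420; cy_2 = 96; cx_3 = 240; cy_3 = 136; r_3 = 76; x1_4 = 336; y1_4 = 392; x0_5 = 284; y0_5 = 392; x1_5 = 356; y1_5 = 504; cx_6 = 164; cy_6 = 152; r_6 = 36; cx_7 = 492; cy_7 = 164; r_7 = 28; x0_8 = 124; y0_8 = 348; x1_8 = 264; y1_8 = 484; x1_9 = 216; y1_9 = 60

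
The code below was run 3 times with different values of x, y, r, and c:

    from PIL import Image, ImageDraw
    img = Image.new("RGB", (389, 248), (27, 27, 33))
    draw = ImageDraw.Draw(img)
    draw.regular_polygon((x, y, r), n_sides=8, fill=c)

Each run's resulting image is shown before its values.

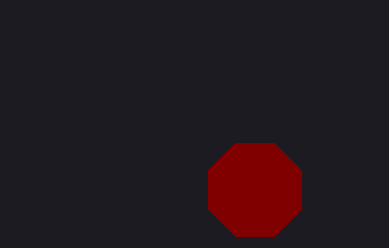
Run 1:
x = 255, y = 190, r = 50, c = 'maroon'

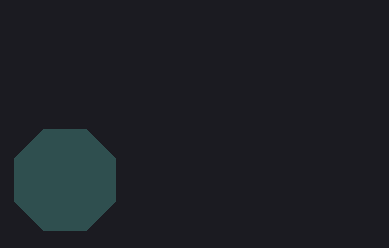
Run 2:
x = 65; y = 180; r = 55; c = 'darkslategray'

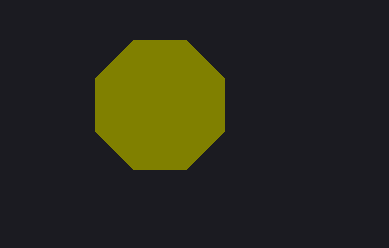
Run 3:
x = 160
y = 105
r = 70
c = 'olive'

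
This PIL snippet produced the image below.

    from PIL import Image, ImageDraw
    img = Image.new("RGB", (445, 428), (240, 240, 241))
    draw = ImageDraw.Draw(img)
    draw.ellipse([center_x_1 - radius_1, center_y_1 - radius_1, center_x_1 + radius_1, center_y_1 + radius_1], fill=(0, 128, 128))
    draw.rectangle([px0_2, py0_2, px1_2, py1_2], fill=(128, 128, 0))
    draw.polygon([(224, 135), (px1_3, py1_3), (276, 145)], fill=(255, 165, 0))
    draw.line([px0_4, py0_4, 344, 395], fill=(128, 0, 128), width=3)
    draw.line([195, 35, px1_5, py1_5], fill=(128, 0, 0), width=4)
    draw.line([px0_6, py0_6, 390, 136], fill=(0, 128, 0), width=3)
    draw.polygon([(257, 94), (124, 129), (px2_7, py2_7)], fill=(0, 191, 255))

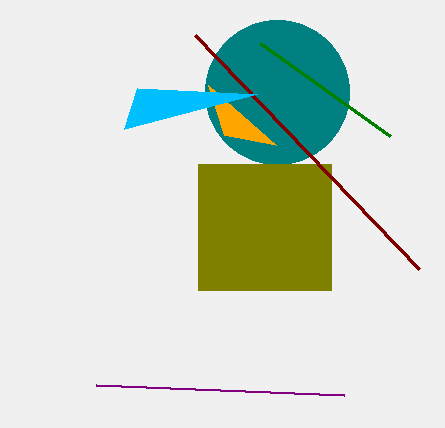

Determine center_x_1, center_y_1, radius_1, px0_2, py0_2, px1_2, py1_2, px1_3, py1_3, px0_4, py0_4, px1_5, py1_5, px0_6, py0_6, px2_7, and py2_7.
center_x_1 = 277, center_y_1 = 92, radius_1 = 72, px0_2 = 198, py0_2 = 164, px1_2 = 331, py1_2 = 290, px1_3 = 208, py1_3 = 85, px0_4 = 96, py0_4 = 385, px1_5 = 419, py1_5 = 269, px0_6 = 260, py0_6 = 43, px2_7 = 137, py2_7 = 88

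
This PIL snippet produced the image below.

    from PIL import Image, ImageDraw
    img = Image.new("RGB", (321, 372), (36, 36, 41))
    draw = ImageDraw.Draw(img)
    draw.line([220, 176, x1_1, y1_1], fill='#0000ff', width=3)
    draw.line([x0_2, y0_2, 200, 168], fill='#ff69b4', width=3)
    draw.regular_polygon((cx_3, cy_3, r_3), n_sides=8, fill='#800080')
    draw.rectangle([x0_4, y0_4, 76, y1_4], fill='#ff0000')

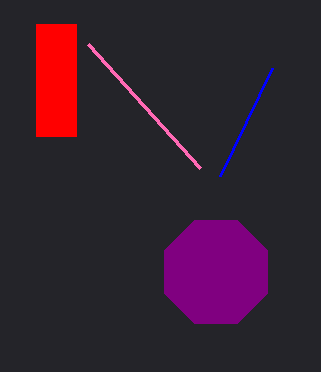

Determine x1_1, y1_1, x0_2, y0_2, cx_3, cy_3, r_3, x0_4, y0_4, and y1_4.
x1_1 = 272, y1_1 = 68, x0_2 = 88, y0_2 = 44, cx_3 = 216, cy_3 = 272, r_3 = 56, x0_4 = 36, y0_4 = 24, y1_4 = 136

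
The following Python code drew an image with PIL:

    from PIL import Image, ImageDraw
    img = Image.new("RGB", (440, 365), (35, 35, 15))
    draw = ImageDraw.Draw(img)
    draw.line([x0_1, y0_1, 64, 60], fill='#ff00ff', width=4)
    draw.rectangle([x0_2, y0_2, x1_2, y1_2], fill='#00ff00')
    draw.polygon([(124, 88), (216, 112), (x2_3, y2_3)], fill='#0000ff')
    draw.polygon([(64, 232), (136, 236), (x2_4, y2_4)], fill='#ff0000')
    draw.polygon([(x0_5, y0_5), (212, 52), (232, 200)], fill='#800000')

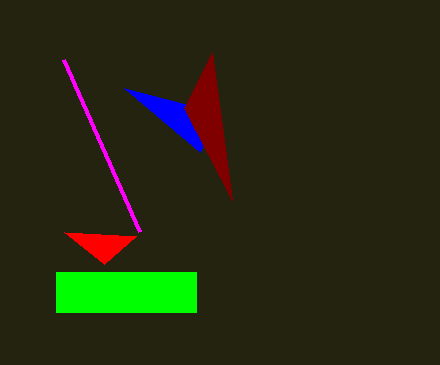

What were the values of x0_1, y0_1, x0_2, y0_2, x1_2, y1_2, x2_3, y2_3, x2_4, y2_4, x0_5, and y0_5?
x0_1 = 140; y0_1 = 232; x0_2 = 56; y0_2 = 272; x1_2 = 196; y1_2 = 312; x2_3 = 200; y2_3 = 152; x2_4 = 104; y2_4 = 264; x0_5 = 184; y0_5 = 108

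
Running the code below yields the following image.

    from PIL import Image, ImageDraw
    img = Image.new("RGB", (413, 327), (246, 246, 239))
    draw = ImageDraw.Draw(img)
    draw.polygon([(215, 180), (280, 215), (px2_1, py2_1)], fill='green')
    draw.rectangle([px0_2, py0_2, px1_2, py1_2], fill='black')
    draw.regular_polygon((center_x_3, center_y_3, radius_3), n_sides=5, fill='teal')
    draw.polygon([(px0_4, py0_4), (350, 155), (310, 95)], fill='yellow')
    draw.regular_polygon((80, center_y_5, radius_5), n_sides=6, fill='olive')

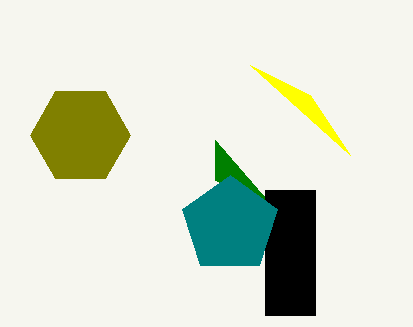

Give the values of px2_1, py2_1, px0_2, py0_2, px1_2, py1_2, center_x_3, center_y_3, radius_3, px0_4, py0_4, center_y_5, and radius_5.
px2_1 = 215; py2_1 = 140; px0_2 = 265; py0_2 = 190; px1_2 = 315; py1_2 = 315; center_x_3 = 230; center_y_3 = 225; radius_3 = 50; px0_4 = 250; py0_4 = 65; center_y_5 = 135; radius_5 = 50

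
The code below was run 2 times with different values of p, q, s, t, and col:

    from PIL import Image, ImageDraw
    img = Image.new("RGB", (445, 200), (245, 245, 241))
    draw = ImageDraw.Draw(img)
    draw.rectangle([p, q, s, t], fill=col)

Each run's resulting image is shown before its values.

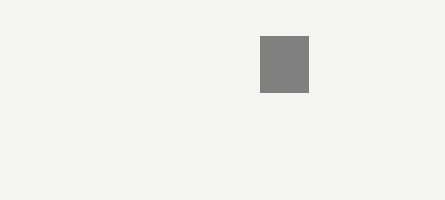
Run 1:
p = 260; q = 36; s = 308; t = 92; col = 'gray'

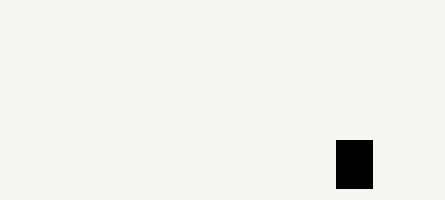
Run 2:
p = 336, q = 140, s = 372, t = 188, col = 'black'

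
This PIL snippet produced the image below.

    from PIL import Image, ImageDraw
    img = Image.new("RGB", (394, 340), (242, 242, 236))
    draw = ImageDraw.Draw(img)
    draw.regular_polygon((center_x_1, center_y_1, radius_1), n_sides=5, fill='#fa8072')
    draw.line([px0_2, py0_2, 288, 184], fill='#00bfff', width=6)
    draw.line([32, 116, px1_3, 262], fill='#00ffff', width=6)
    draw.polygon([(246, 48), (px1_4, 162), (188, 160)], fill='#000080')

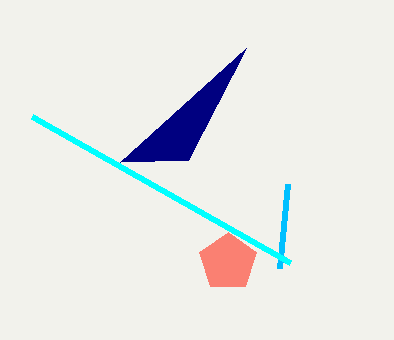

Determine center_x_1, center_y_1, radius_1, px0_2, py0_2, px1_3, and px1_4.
center_x_1 = 228; center_y_1 = 262; radius_1 = 30; px0_2 = 280; py0_2 = 268; px1_3 = 290; px1_4 = 120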